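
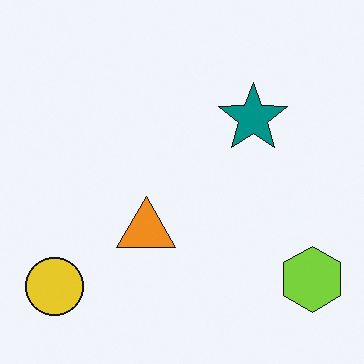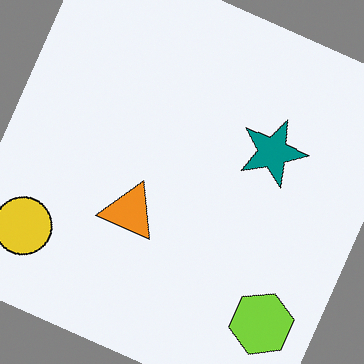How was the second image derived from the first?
This is the original image rotated clockwise by a moderate amount.

Every shape is tilted by the same angle and the image corners show triangular fill wedges — a whole-image rotation by a non-right angle.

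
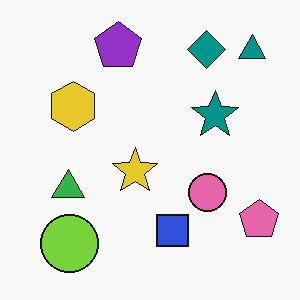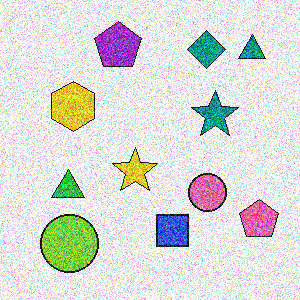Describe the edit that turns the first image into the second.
The second image is the first degraded with a thick layer of grain.

Random speckle covers the whole image, including the flat background.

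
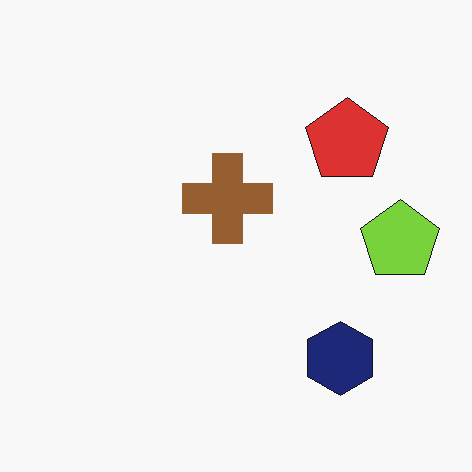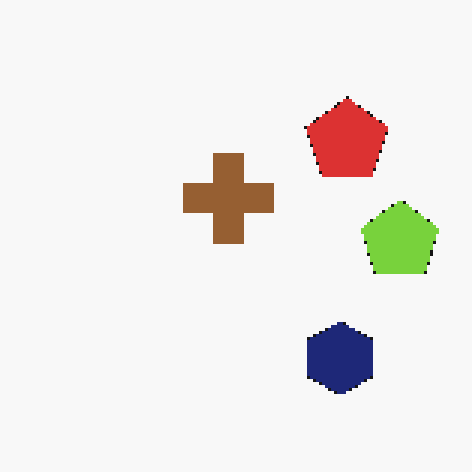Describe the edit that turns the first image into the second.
This is the original image mildly pixelated.

Shapes are reduced to large square blocks; fine edges and outlines are lost — a downscale-then-upscale (mosaic) effect.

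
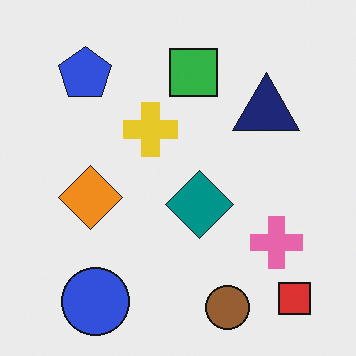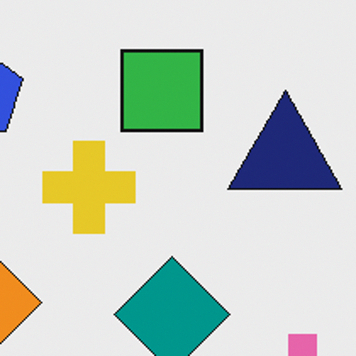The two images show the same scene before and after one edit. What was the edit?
This is the original image cropped tightly and scaled back up.

The visible shapes are larger and the field of view is narrower; shapes near the original edges may be partly or wholly outside the frame — a crop-and-rescale.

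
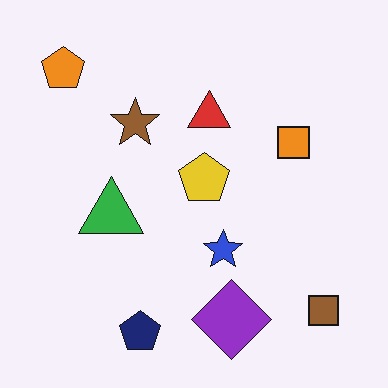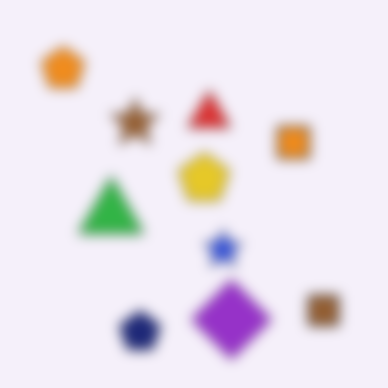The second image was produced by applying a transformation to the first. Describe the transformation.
This is the original image strongly gaussian-blurred.

Shape edges and outlines are uniformly softened across the whole image.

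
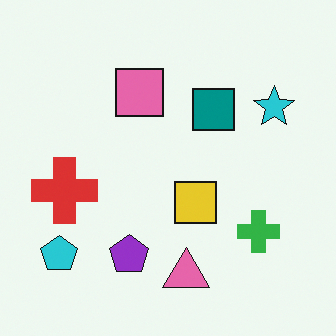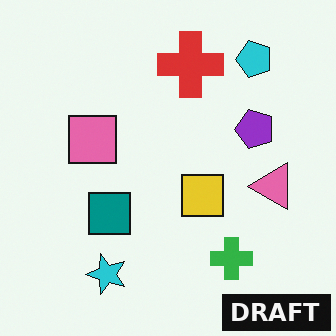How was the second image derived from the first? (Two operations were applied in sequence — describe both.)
This is the original image transposed (reflected across the top-left ↔ bottom-right diagonal), then watermarked with the text "DRAFT" in the lower-right corner.

Shapes have swapped their row and column positions — what was in the top-right is now in the bottom-left — a diagonal reflection. A dark label reading "DRAFT" appears in the lower-right corner.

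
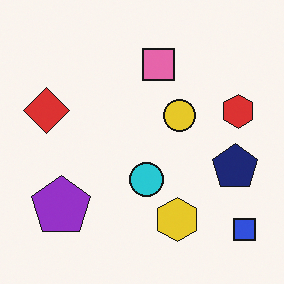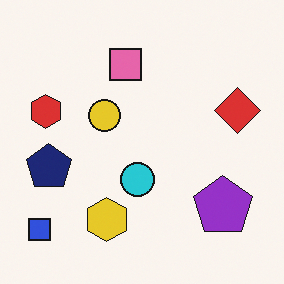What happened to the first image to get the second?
The second image is the first flipped horizontally (left ↔ right).

The blue square is in the bottom-right of the first image and the bottom-left of the second — shapes on opposite sides of the vertical midline have swapped in a mirror flip.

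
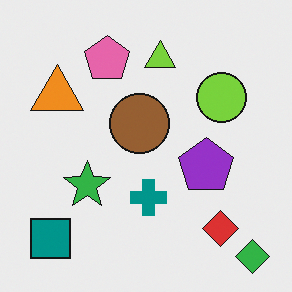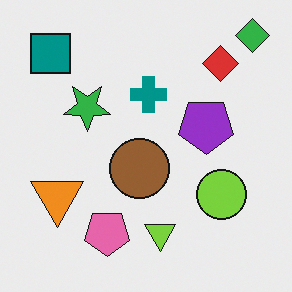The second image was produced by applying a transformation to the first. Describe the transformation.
The second image is the first flipped vertically (top ↔ bottom).

The green diamond is in the bottom-right of the first image and the top-right of the second — shapes on opposite sides of the horizontal midline have swapped in a mirror flip.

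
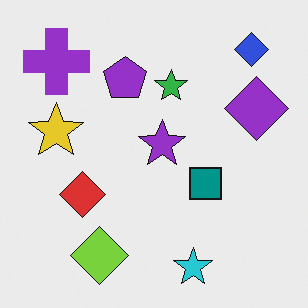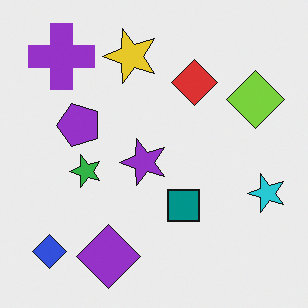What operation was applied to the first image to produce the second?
The second image is the first transposed (reflected across the top-left ↔ bottom-right diagonal).

Shapes have swapped their row and column positions — what was in the top-right is now in the bottom-left — a diagonal reflection.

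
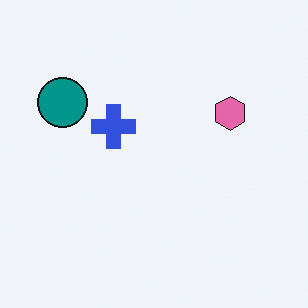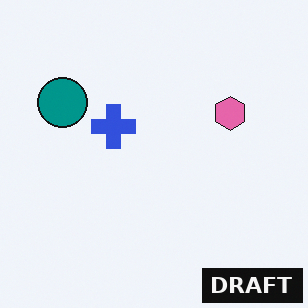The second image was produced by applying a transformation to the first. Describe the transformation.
The second image is the first watermarked with the text "DRAFT" in the lower-right corner.

A dark label reading "DRAFT" appears in the lower-right corner.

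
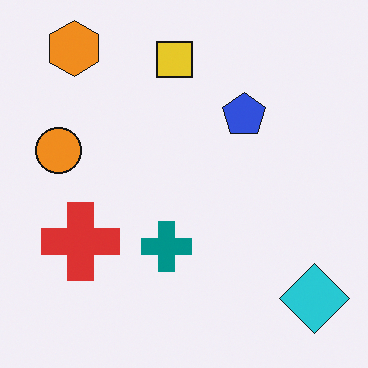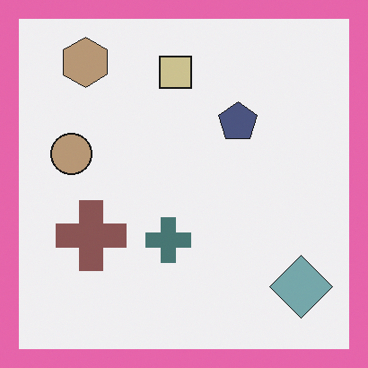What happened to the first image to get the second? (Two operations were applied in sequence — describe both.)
This is the original image heavily desaturated, then framed with a pink border.

All colors are more muted and greyish — a global saturation change. A solid pink frame runs around the edge of the second image, with the content slightly shrunk inside it.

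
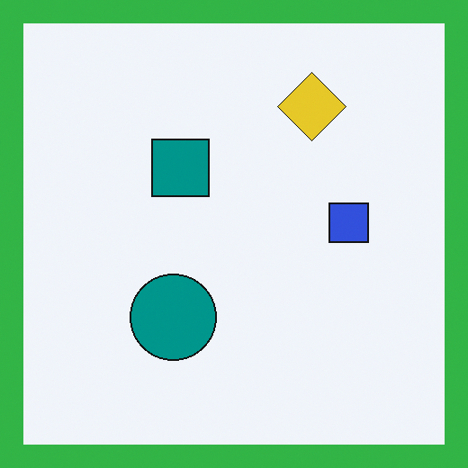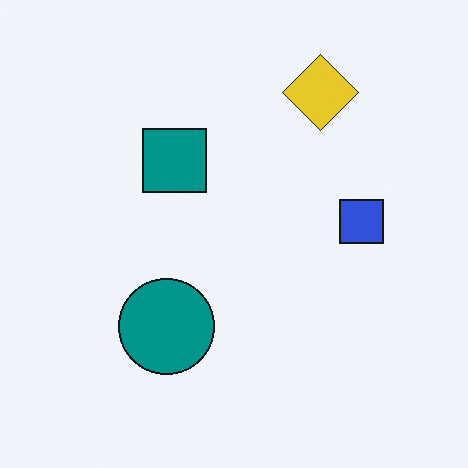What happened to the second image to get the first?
Framed with a green border.

A solid green frame runs around the edge of the first image, with the content slightly shrunk inside it.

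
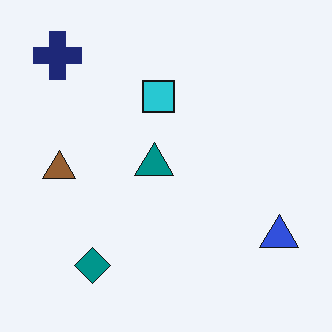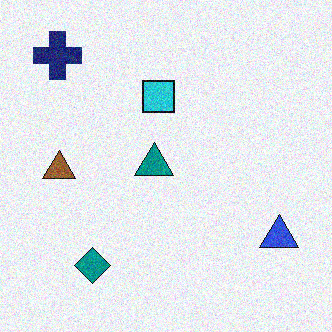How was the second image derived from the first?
The second image is the first degraded with moderate additive noise.

Random speckle covers the whole image, including the flat background.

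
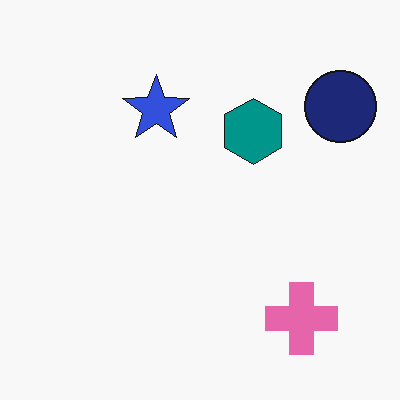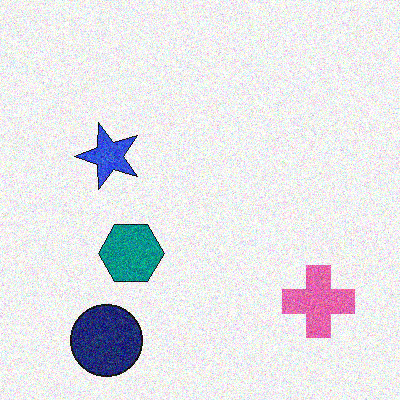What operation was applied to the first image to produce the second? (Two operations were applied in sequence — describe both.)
It was transposed (reflected across the top-left ↔ bottom-right diagonal), then degraded with moderate additive noise.

Shapes have swapped their row and column positions — what was in the top-right is now in the bottom-left — a diagonal reflection. Random speckle covers the whole image, including the flat background.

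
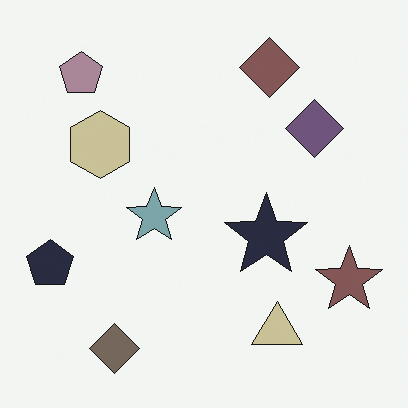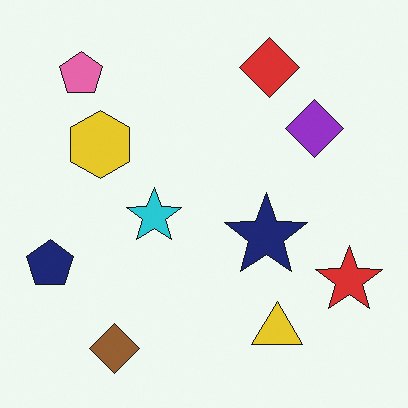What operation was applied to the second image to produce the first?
Heavily desaturated.

All colors are more muted and greyish — a global saturation change.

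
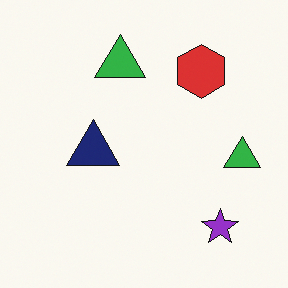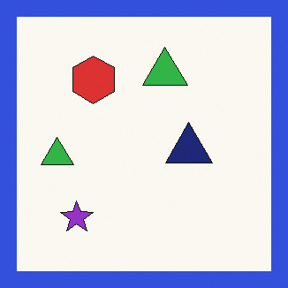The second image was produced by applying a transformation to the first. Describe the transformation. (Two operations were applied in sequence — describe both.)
This is the original image flipped horizontally (left ↔ right), then framed with a blue border.

The purple star is in the bottom-right of the first image and the bottom-left of the second — shapes on opposite sides of the vertical midline have swapped in a mirror flip. A solid blue frame runs around the edge of the second image, with the content slightly shrunk inside it.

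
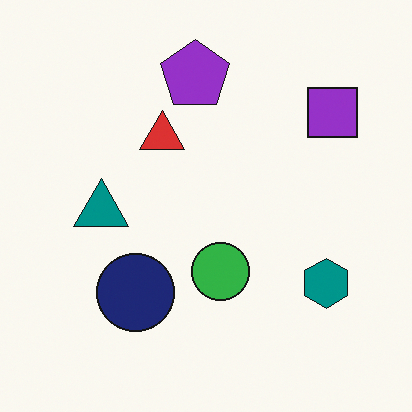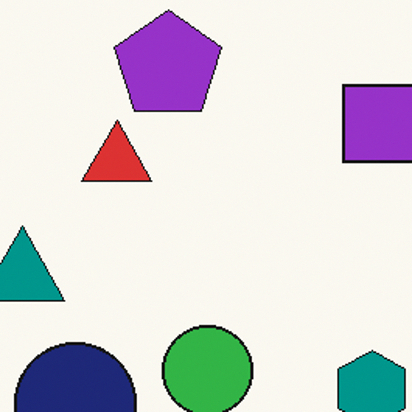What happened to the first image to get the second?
The second image is the first cropped slightly and scaled back up.

The visible shapes are larger and the field of view is narrower; shapes near the original edges may be partly or wholly outside the frame — a crop-and-rescale.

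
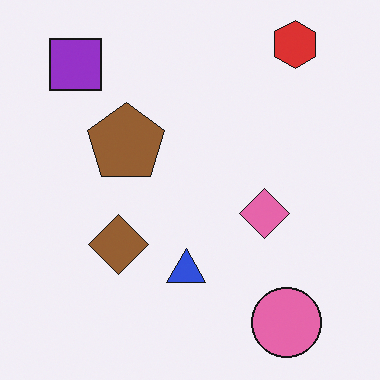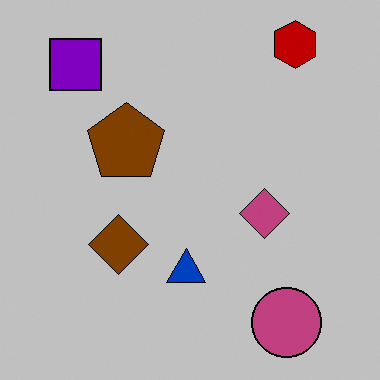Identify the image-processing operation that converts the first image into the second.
The second image is the first aggressively posterized.

Each flat color has snapped to a coarser quantized level — most visibly, the near-white background has dropped to a flat grey.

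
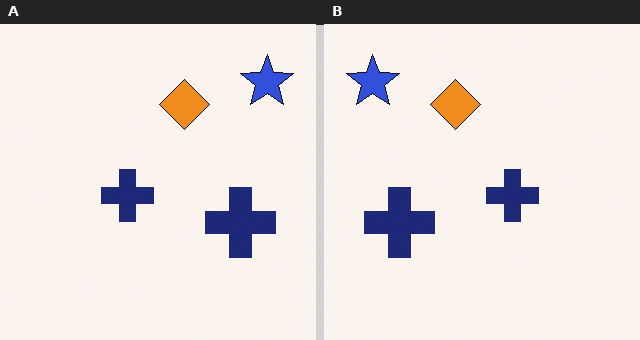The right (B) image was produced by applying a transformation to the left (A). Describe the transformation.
The right (B) image is the left (A) flipped horizontally (left ↔ right).

The blue star is in the top-right of the left (A) image and the top-left of the right (B) — shapes on opposite sides of the vertical midline have swapped in a mirror flip.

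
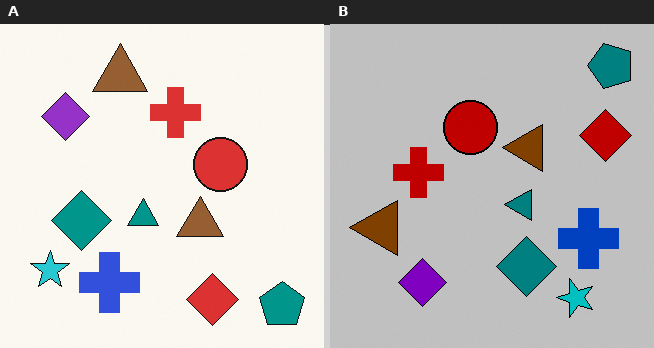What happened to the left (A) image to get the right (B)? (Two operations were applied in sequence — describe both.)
The transformation is: heavily posterized to just a handful of flat colors, then rotated 90° counter-clockwise.

Each flat color has snapped to a coarser quantized level — most visibly, the near-white background has dropped to a flat grey. The teal pentagon sits in the bottom-right of the left (A) image and the top-right of the right (B) — consistent with a whole-image 90° counter-clockwise rotation.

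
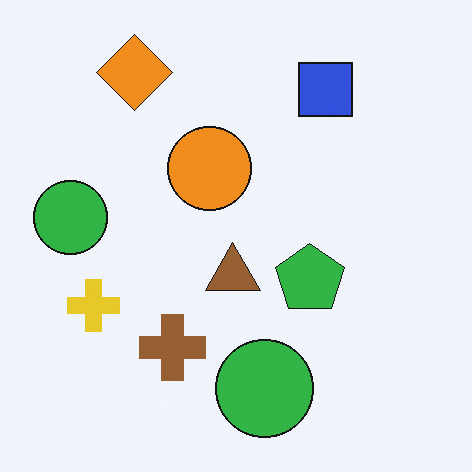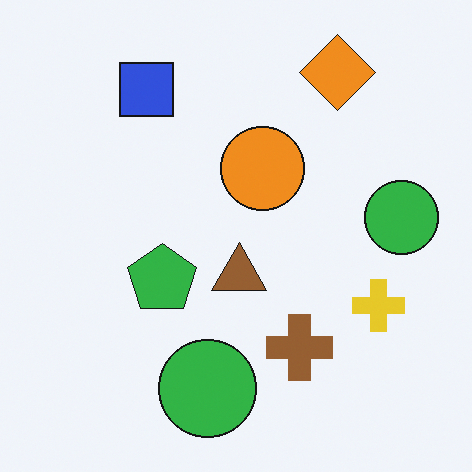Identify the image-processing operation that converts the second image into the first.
The first image is the second flipped horizontally (left ↔ right).

The yellow cross is in the right of the second image and the left of the first — shapes on opposite sides of the vertical midline have swapped in a mirror flip.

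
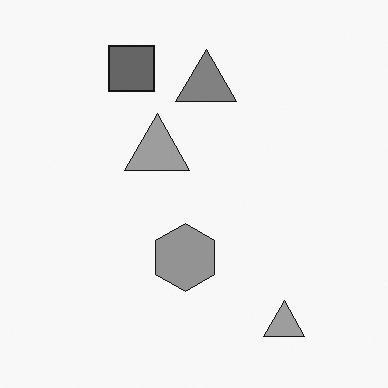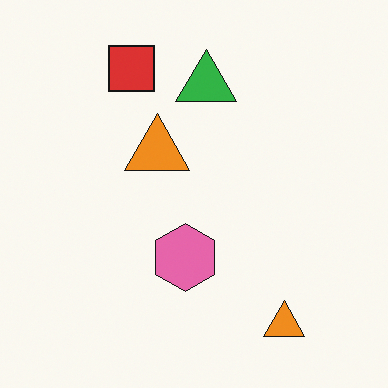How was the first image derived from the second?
This is the original image converted to grayscale.

All color is removed — every shape is now a shade of grey.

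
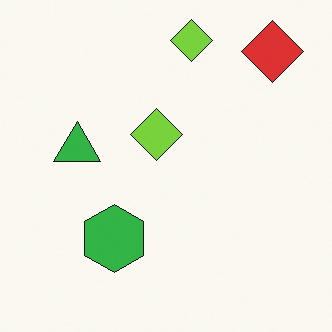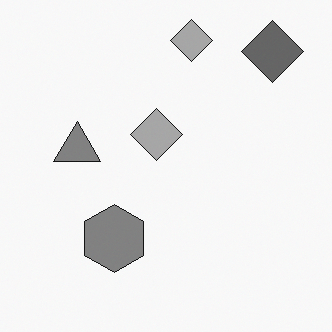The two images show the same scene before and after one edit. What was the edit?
The second image is the first converted to grayscale.

All color is removed — every shape is now a shade of grey.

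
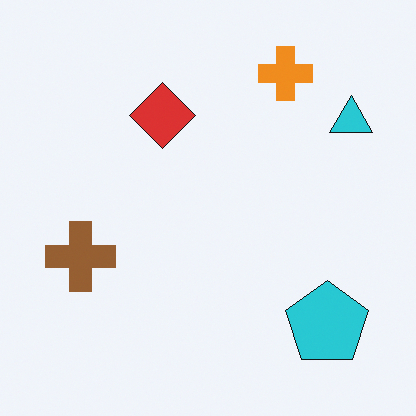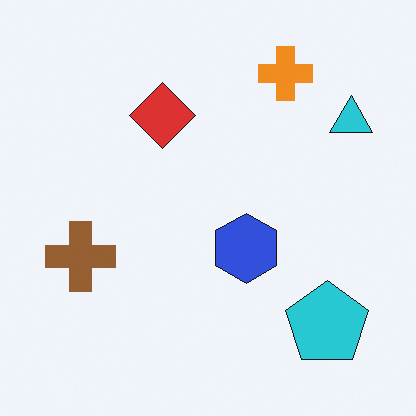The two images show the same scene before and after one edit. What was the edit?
Overlaid with an additional blue hexagon.

A blue hexagon appears in the second image that is absent from the first.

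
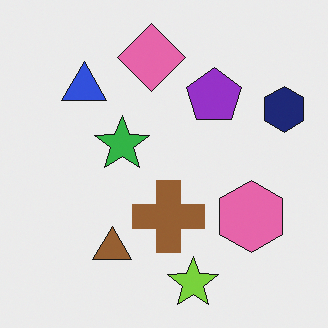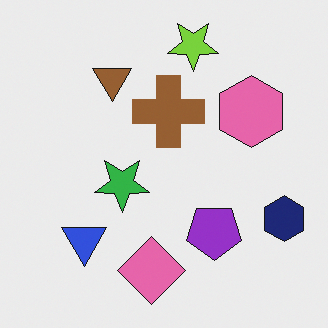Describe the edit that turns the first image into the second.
The image was flipped vertically (top ↔ bottom).

The lime star is in the bottom of the first image and the top of the second — shapes on opposite sides of the horizontal midline have swapped in a mirror flip.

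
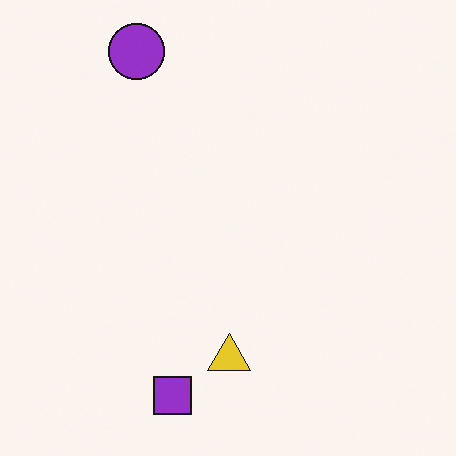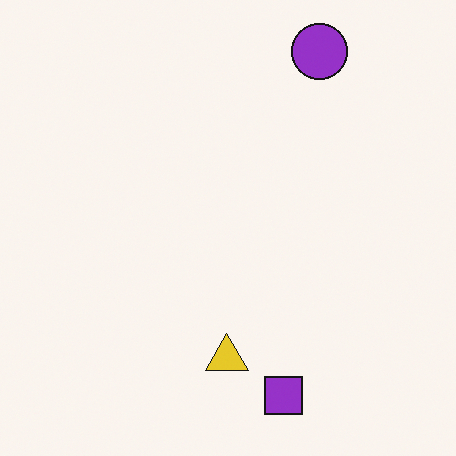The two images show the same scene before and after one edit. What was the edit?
Flipped horizontally (left ↔ right).

The purple circle is in the top-left of the first image and the top-right of the second — shapes on opposite sides of the vertical midline have swapped in a mirror flip.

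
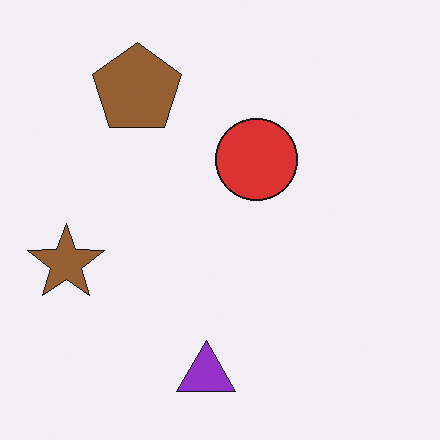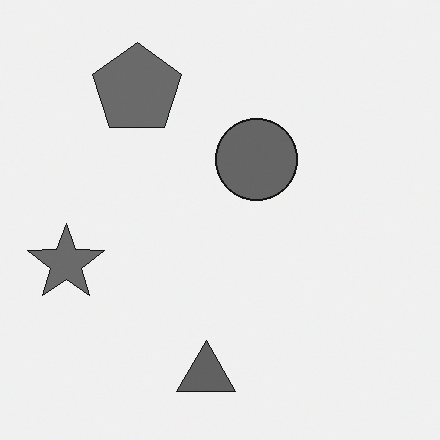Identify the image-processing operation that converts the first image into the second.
The transformation is: converted to grayscale.

All color is removed — every shape is now a shade of grey.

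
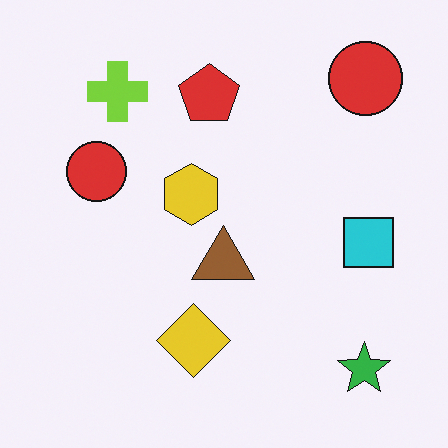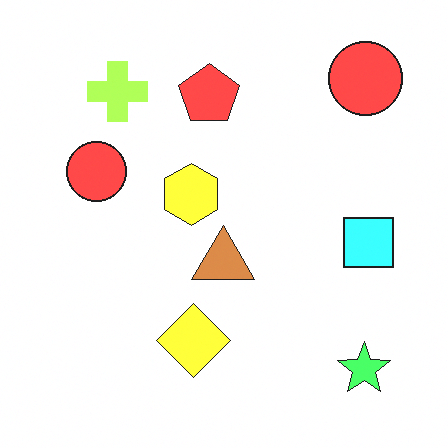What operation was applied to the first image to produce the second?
Substantially brightened.

Every pixel — background and shapes alike — is uniformly brightened.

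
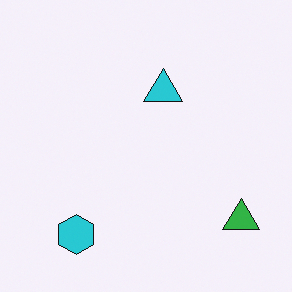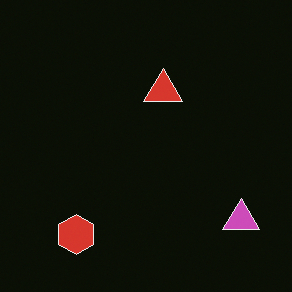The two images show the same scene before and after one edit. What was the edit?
This is the original image color-inverted (negative).

The light background has become dark and every shape's color is its complement — a photographic negative.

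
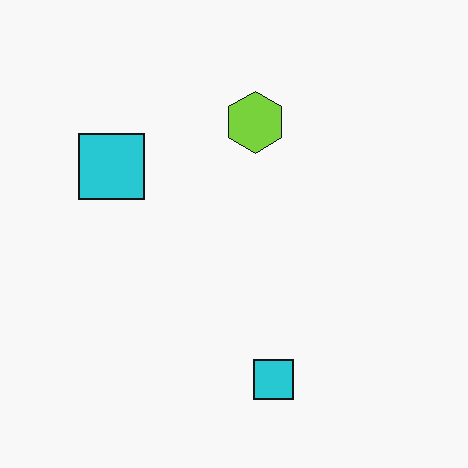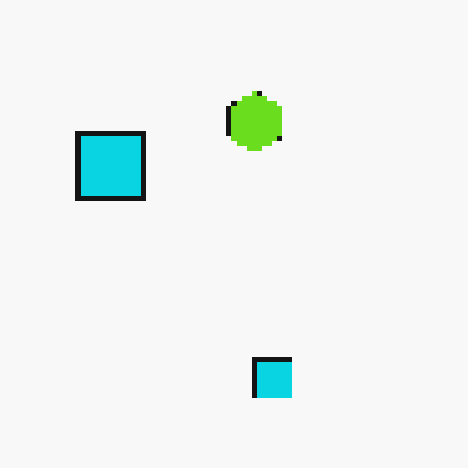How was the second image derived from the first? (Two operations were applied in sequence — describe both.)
This is the original image slightly oversaturated, then lightly pixelated (a mild mosaic effect).

All colors are more vivid — a global saturation change. Shapes are reduced to large square blocks; fine edges and outlines are lost — a downscale-then-upscale (mosaic) effect.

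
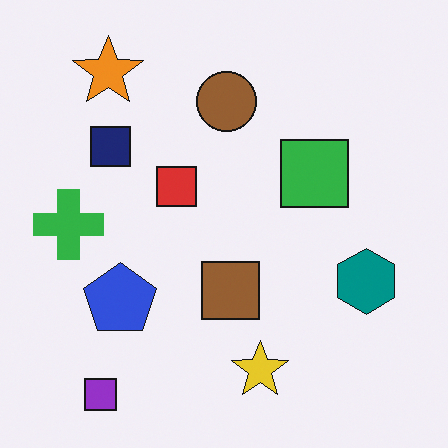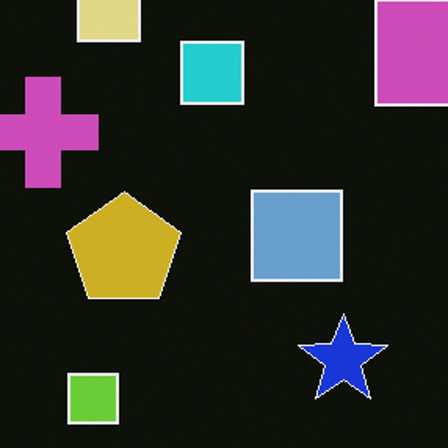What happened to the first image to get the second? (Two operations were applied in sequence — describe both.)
This is the original image color-inverted (negative), then cropped to a modestly smaller region and rescaled.

The light background has become dark and every shape's color is its complement — a photographic negative. The visible shapes are larger and the field of view is narrower; shapes near the original edges may be partly or wholly outside the frame — a crop-and-rescale.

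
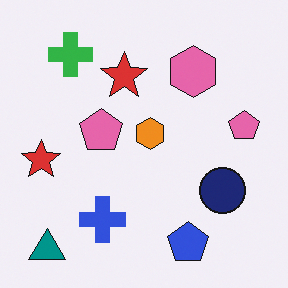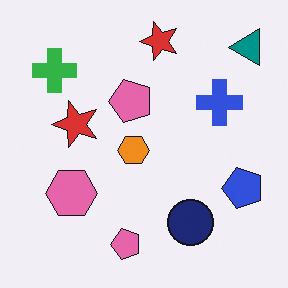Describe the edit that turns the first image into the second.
The transformation is: transposed (reflected across the top-left ↔ bottom-right diagonal).

Shapes have swapped their row and column positions — what was in the top-right is now in the bottom-left — a diagonal reflection.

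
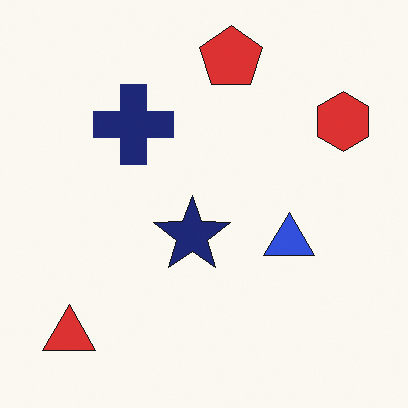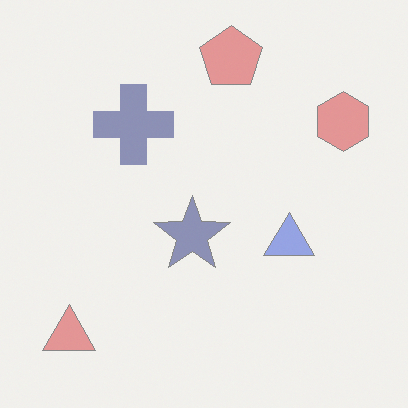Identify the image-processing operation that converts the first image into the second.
This is the original image washed out (contrast reduced).

Tones are pushed toward mid-grey across the whole image — a global contrast change.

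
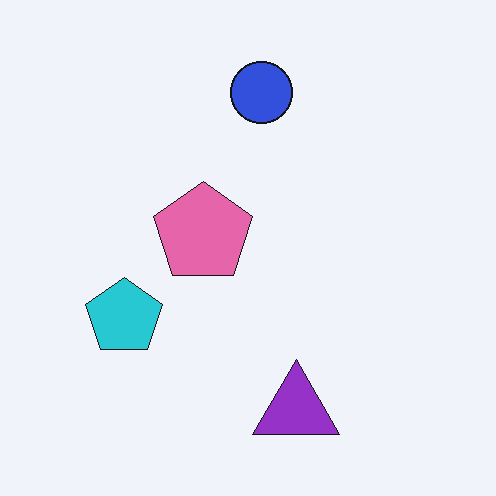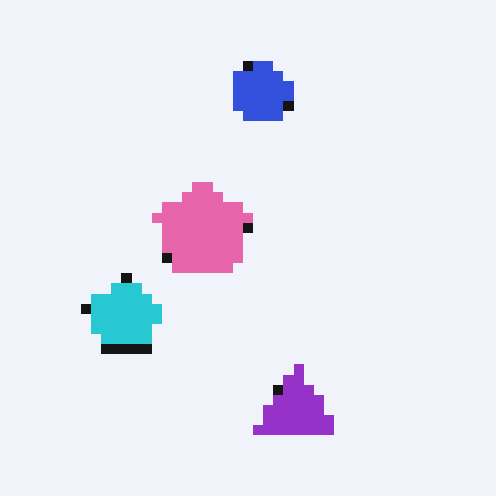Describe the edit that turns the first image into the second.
The image was coarsely pixelated.

Shapes are reduced to large square blocks; fine edges and outlines are lost — a downscale-then-upscale (mosaic) effect.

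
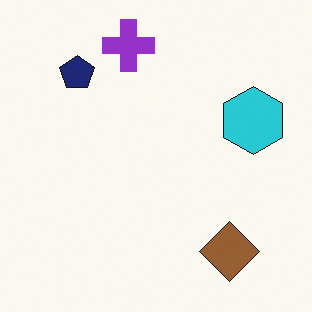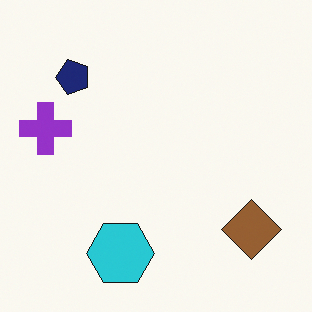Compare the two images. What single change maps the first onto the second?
Transposed (reflected across the top-left ↔ bottom-right diagonal).

Shapes have swapped their row and column positions — what was in the top-right is now in the bottom-left — a diagonal reflection.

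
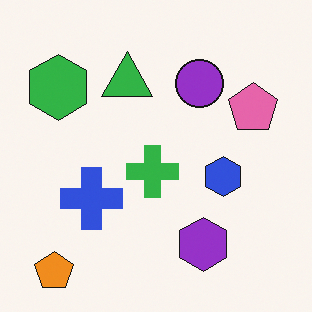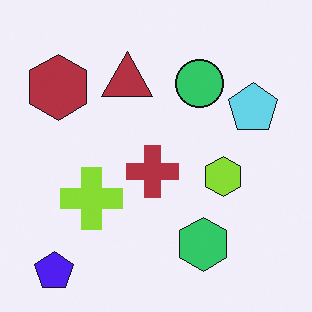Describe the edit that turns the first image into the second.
This is the original image hue-shifted through roughly half the color wheel.

Every shape's color has rotated by the same amount around the hue wheel — a uniform hue shift.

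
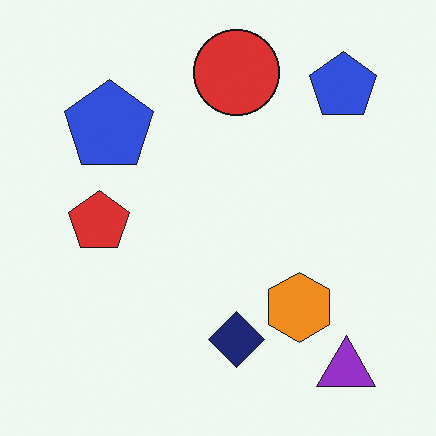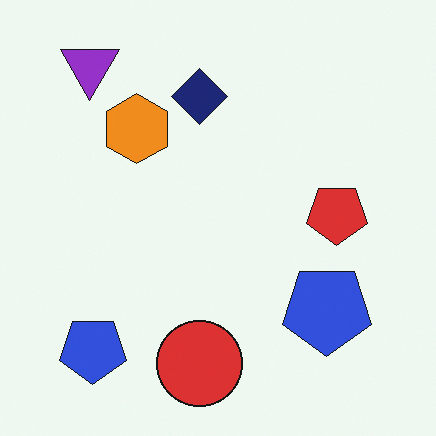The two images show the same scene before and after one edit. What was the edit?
The image was rotated 180°.

The purple triangle sits in the bottom-right of the first image and the top-left of the second — consistent with a whole-image 180° rotation.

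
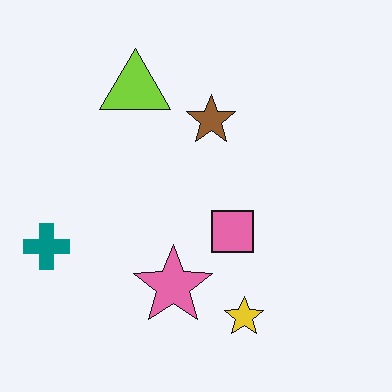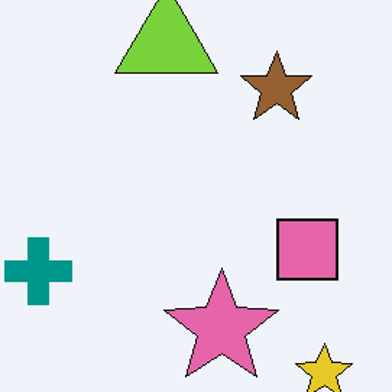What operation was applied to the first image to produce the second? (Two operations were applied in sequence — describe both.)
The second image is the first cropped slightly and scaled back up, then JPEG-compressed with visible artifacts.

The visible shapes are larger and the field of view is narrower; shapes near the original edges may be partly or wholly outside the frame — a crop-and-rescale. Blocky 8×8 compression artifacts appear around shape edges and the flat background shows ringing — characteristic JPEG degradation.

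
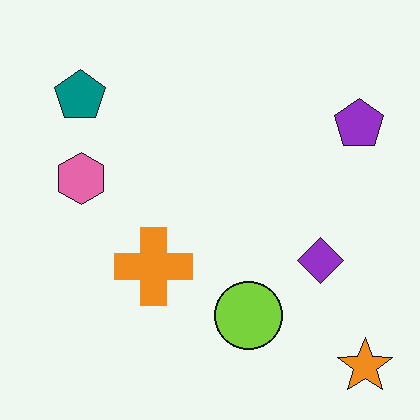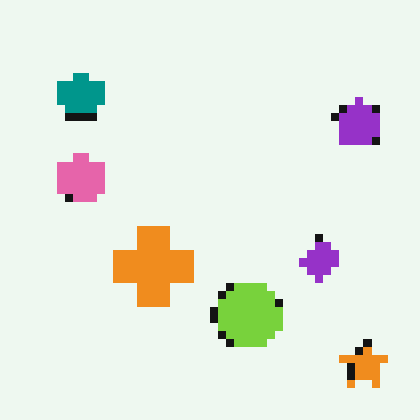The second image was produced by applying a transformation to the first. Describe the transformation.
The transformation is: moderately pixelated.

Shapes are reduced to large square blocks; fine edges and outlines are lost — a downscale-then-upscale (mosaic) effect.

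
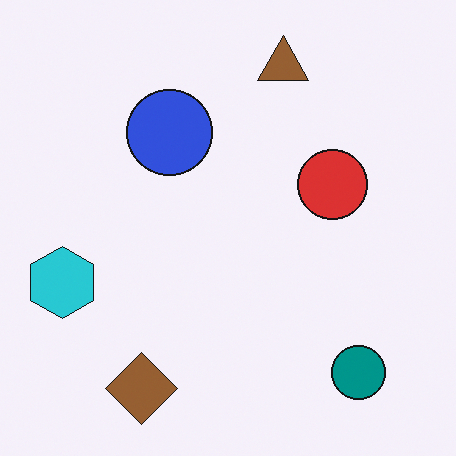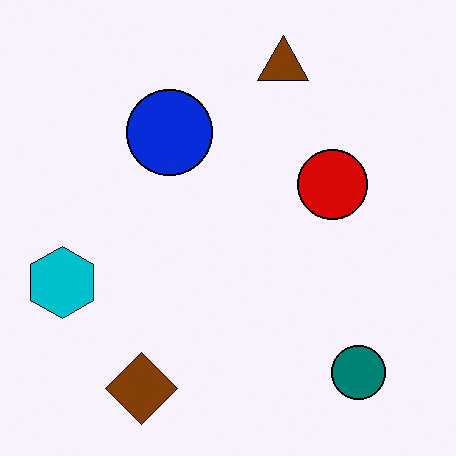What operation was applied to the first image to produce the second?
The second image is the first given slightly increased contrast.

Tones are pushed away from mid-grey across the whole image — a global contrast change.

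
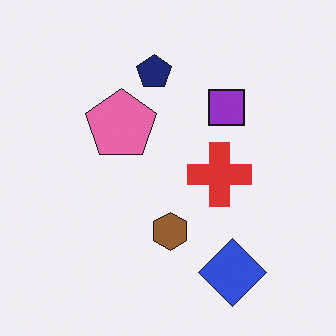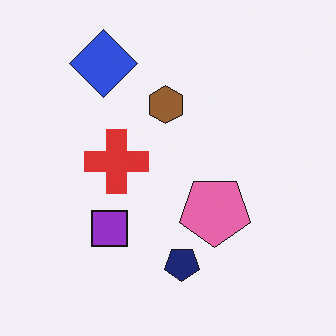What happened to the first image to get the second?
The transformation is: rotated 180°.

The blue diamond sits in the bottom-right of the first image and the top-left of the second — consistent with a whole-image 180° rotation.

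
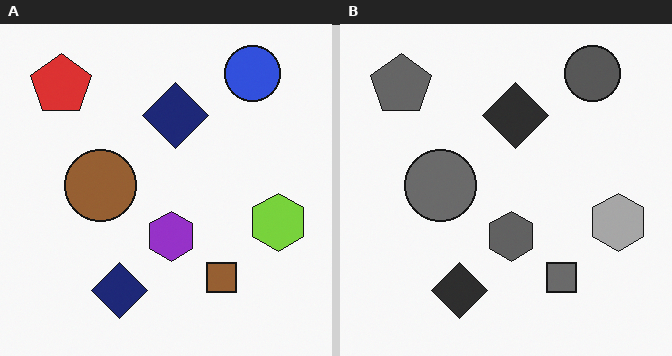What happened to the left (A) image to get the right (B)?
The transformation is: converted to grayscale.

All color is removed — every shape is now a shade of grey.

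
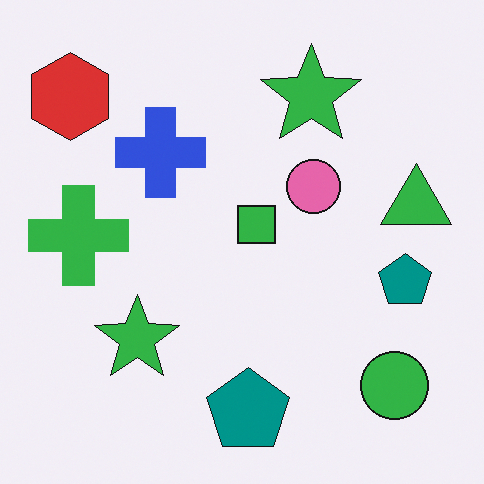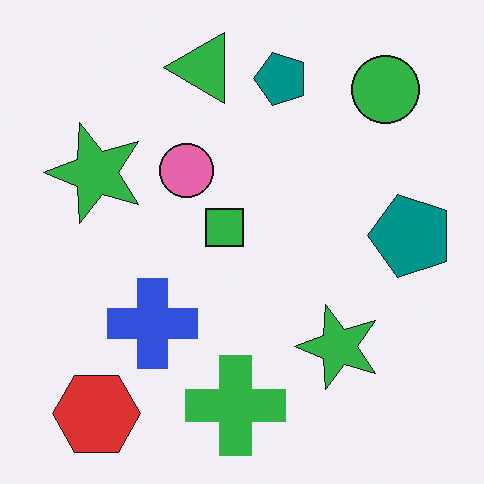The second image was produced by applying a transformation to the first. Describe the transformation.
The image was rotated 90° counter-clockwise.

The red hexagon sits in the top-left of the first image and the bottom-left of the second — consistent with a whole-image 90° counter-clockwise rotation.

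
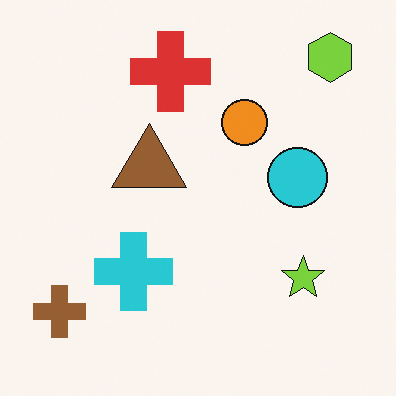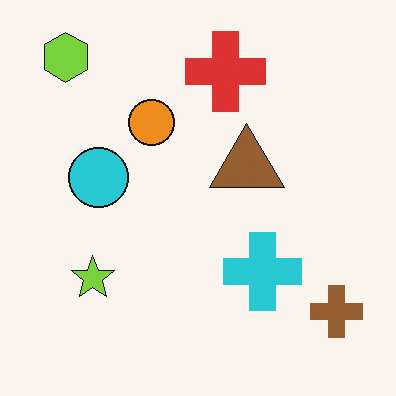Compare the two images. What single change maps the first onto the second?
The second image is the first flipped horizontally (left ↔ right).

The brown cross is in the bottom-left of the first image and the bottom-right of the second — shapes on opposite sides of the vertical midline have swapped in a mirror flip.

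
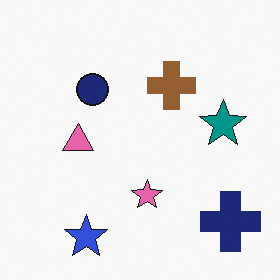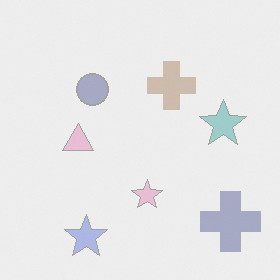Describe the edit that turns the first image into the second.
Washed out (contrast reduced).

Tones are pushed toward mid-grey across the whole image — a global contrast change.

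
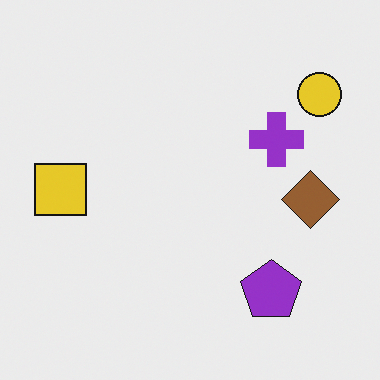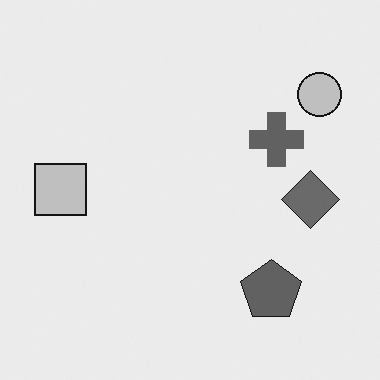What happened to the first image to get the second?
The second image is the first converted to grayscale.

All color is removed — every shape is now a shade of grey.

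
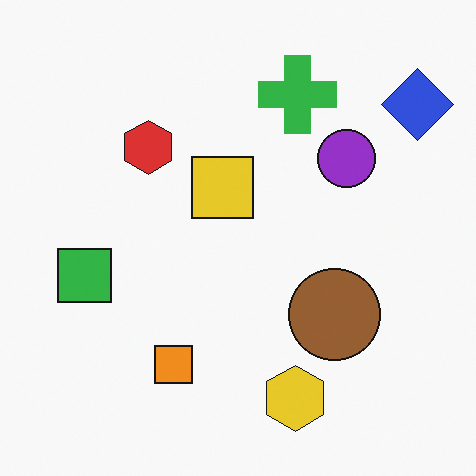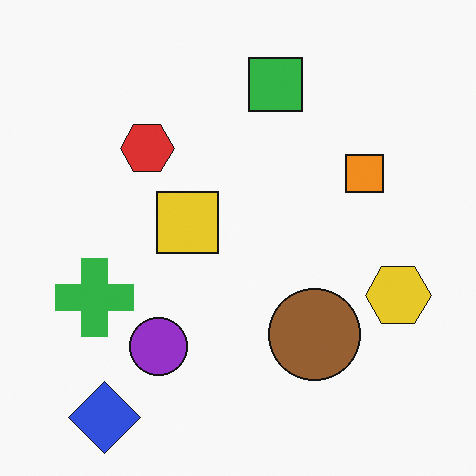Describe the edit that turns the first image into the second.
The image was transposed (reflected across the top-left ↔ bottom-right diagonal).

Shapes have swapped their row and column positions — what was in the top-right is now in the bottom-left — a diagonal reflection.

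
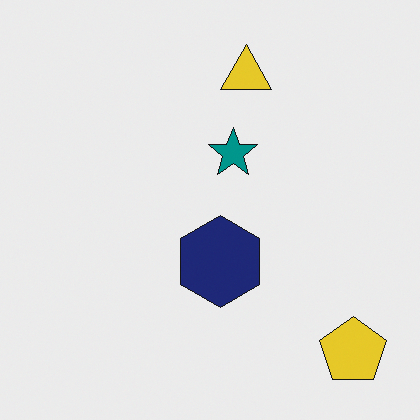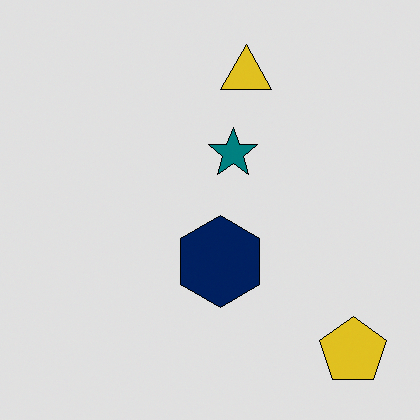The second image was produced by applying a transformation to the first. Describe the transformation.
The transformation is: moderately posterized.

Each flat color has snapped to a coarser quantized level — most visibly, the near-white background has dropped to a flat grey.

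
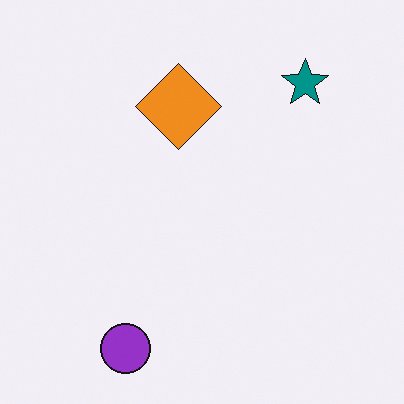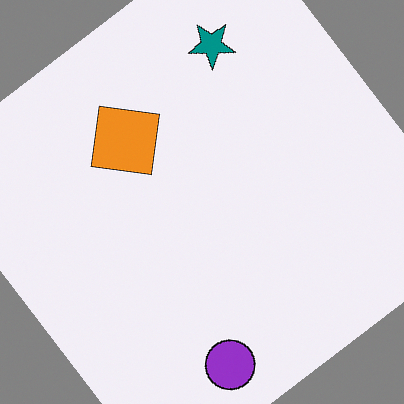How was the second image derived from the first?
It was rotated counter-clockwise by a large amount — several tens of degrees.

Every shape is tilted by the same angle and the image corners show triangular fill wedges — a whole-image rotation by a non-right angle.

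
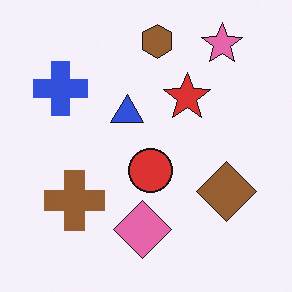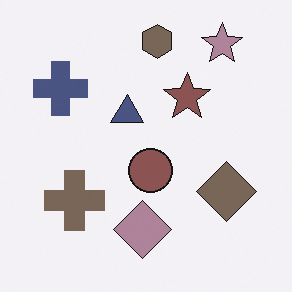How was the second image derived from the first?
The image was made much more muted (saturation change).

All colors are more muted and greyish — a global saturation change.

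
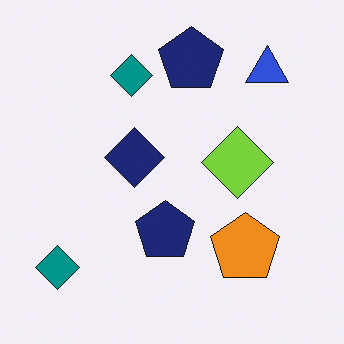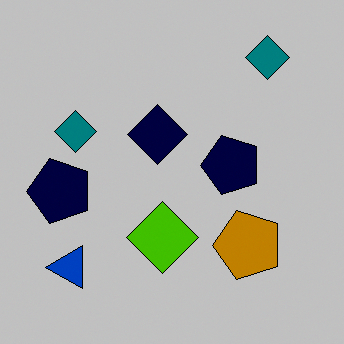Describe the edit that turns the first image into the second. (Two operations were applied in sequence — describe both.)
The second image is the first transposed (reflected across the top-left ↔ bottom-right diagonal), then heavily posterized to just a handful of flat colors.

Shapes have swapped their row and column positions — what was in the top-right is now in the bottom-left — a diagonal reflection. Each flat color has snapped to a coarser quantized level — most visibly, the near-white background has dropped to a flat grey.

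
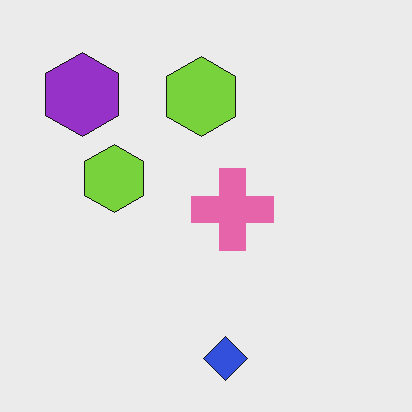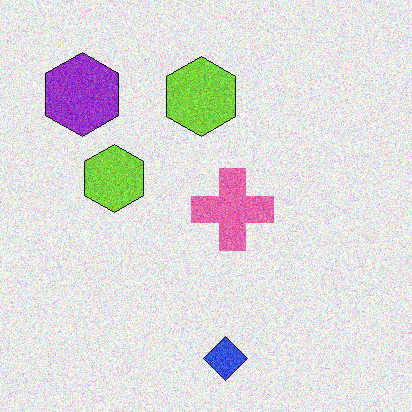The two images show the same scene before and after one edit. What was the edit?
Degraded with moderate additive noise.

Random speckle covers the whole image, including the flat background.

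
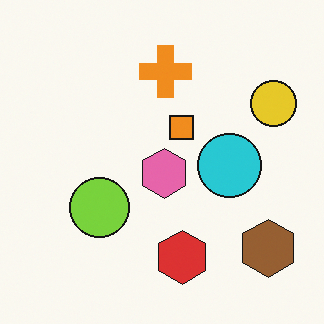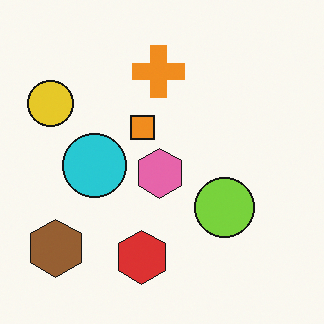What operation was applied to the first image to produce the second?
The image was flipped horizontally (left ↔ right).

The yellow circle is in the top-right of the first image and the top-left of the second — shapes on opposite sides of the vertical midline have swapped in a mirror flip.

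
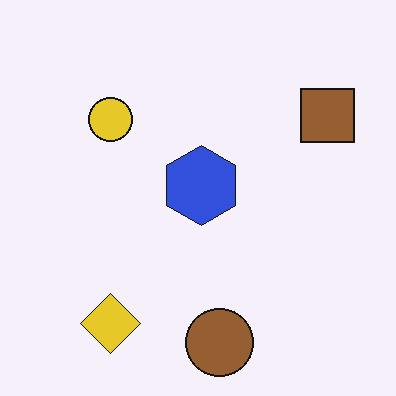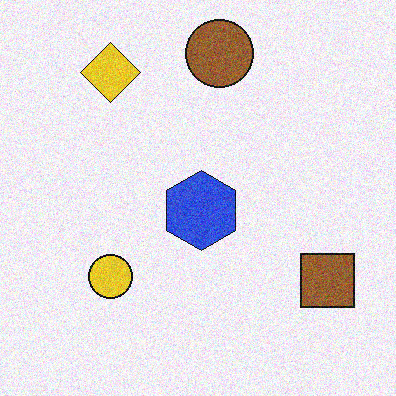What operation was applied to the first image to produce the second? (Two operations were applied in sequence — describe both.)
This is the original image degraded with visible gaussian noise, then flipped vertically (top ↔ bottom).

Random speckle covers the whole image, including the flat background. The brown circle is in the bottom of the first image and the top of the second — shapes on opposite sides of the horizontal midline have swapped in a mirror flip.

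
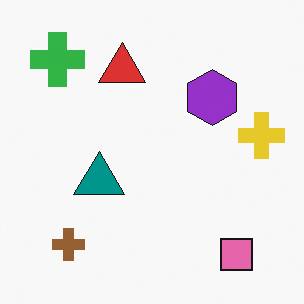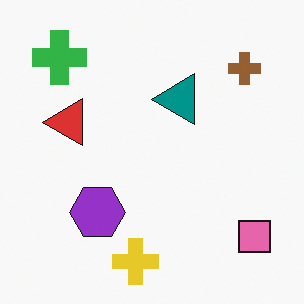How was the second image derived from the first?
The transformation is: transposed (reflected across the top-left ↔ bottom-right diagonal).

Shapes have swapped their row and column positions — what was in the top-right is now in the bottom-left — a diagonal reflection.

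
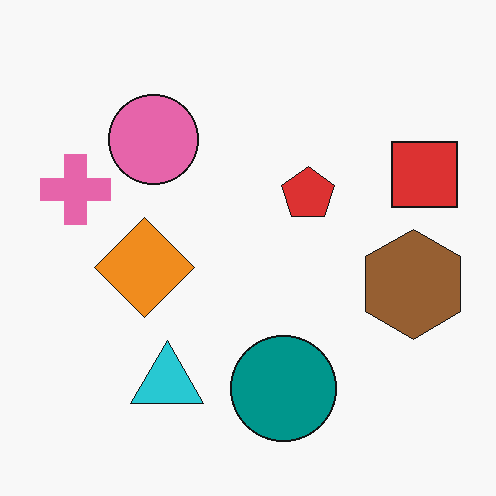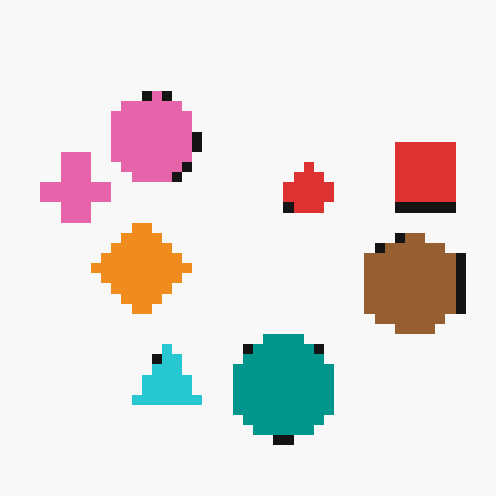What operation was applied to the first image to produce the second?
This is the original image coarsely pixelated.

Shapes are reduced to large square blocks; fine edges and outlines are lost — a downscale-then-upscale (mosaic) effect.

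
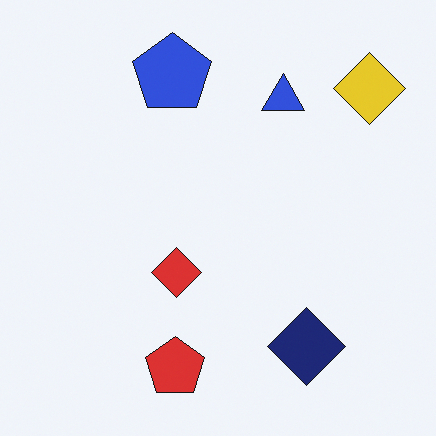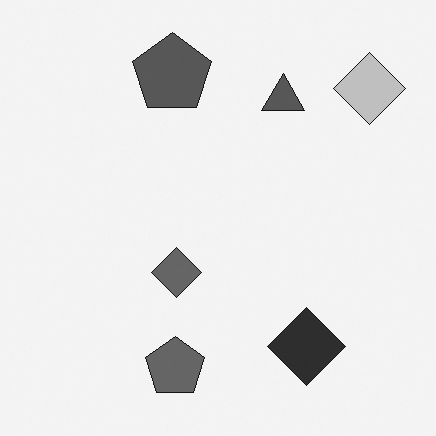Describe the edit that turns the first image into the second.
Converted to grayscale.

All color is removed — every shape is now a shade of grey.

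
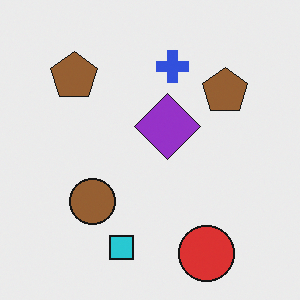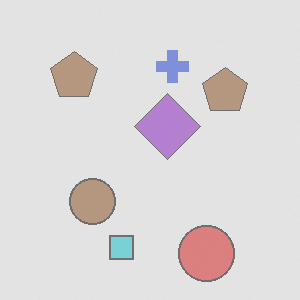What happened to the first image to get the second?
The second image is the first given much lower contrast.

Tones are pushed toward mid-grey across the whole image — a global contrast change.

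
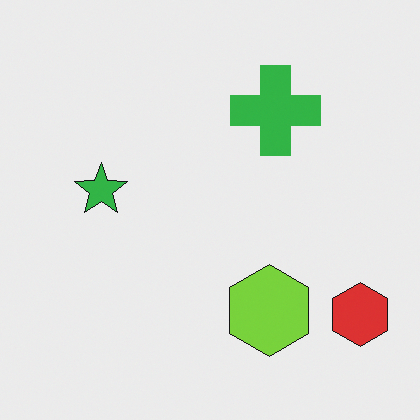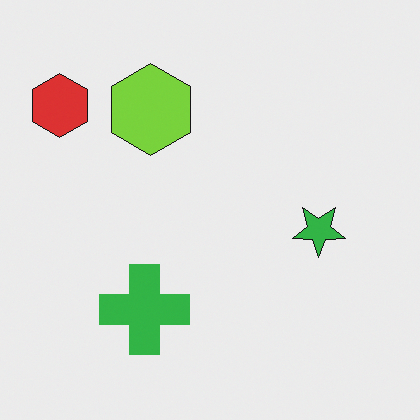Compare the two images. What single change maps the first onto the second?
It was rotated 180°.

The red hexagon sits in the bottom-right of the first image and the top-left of the second — consistent with a whole-image 180° rotation.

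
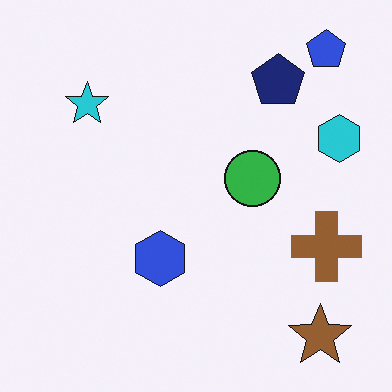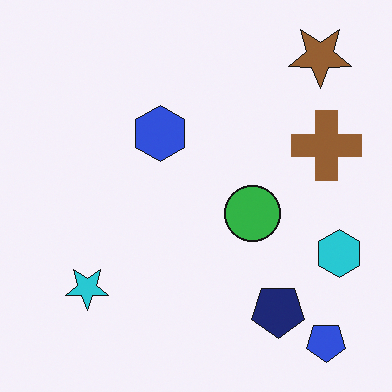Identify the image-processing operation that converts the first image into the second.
This is the original image flipped vertically (top ↔ bottom).

The blue pentagon is in the top-right of the first image and the bottom-right of the second — shapes on opposite sides of the horizontal midline have swapped in a mirror flip.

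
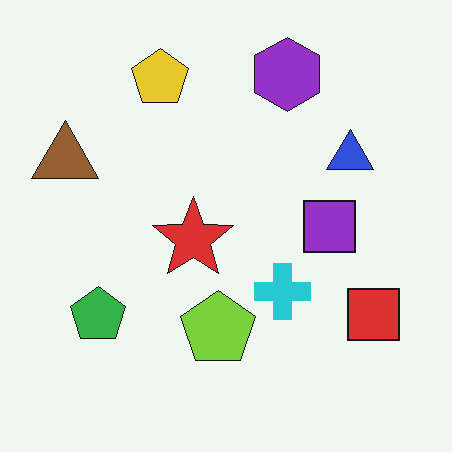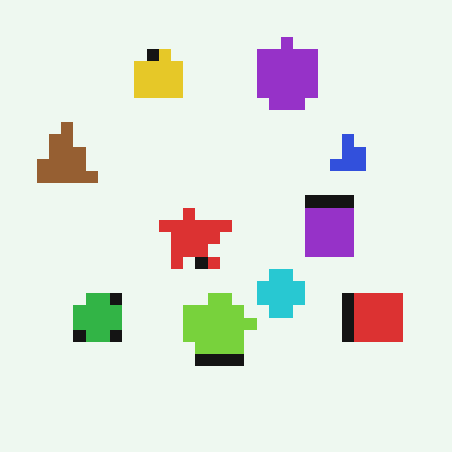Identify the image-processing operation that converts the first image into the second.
Coarsely pixelated.

Shapes are reduced to large square blocks; fine edges and outlines are lost — a downscale-then-upscale (mosaic) effect.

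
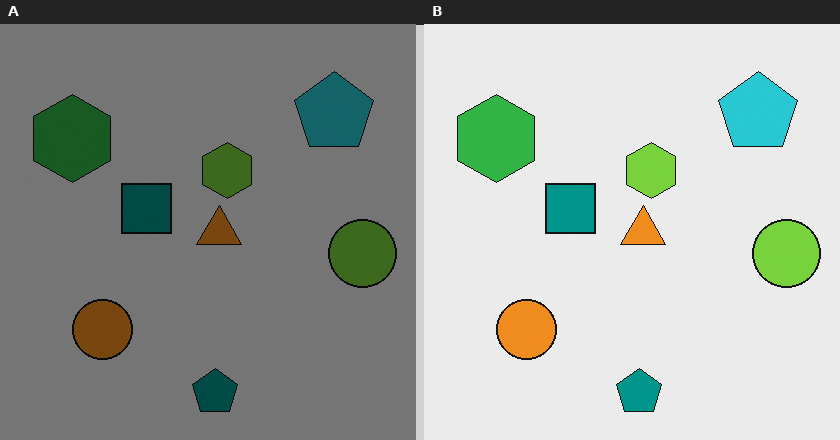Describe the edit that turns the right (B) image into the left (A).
The left (A) image is the right (B) substantially darkened.

Every pixel — background and shapes alike — is uniformly darkened.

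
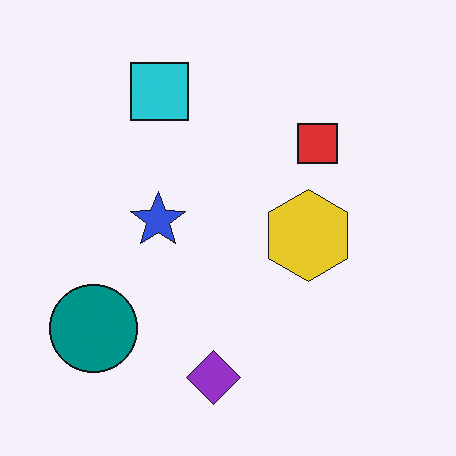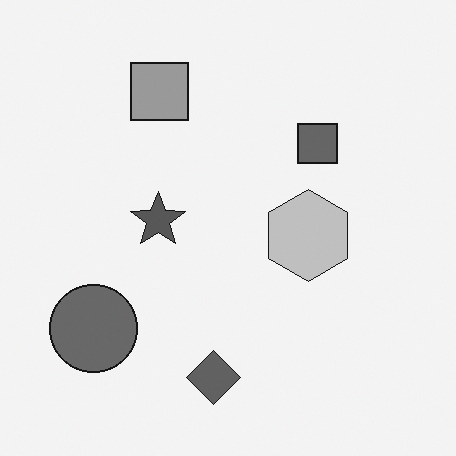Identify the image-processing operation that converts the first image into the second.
It was converted to grayscale.

All color is removed — every shape is now a shade of grey.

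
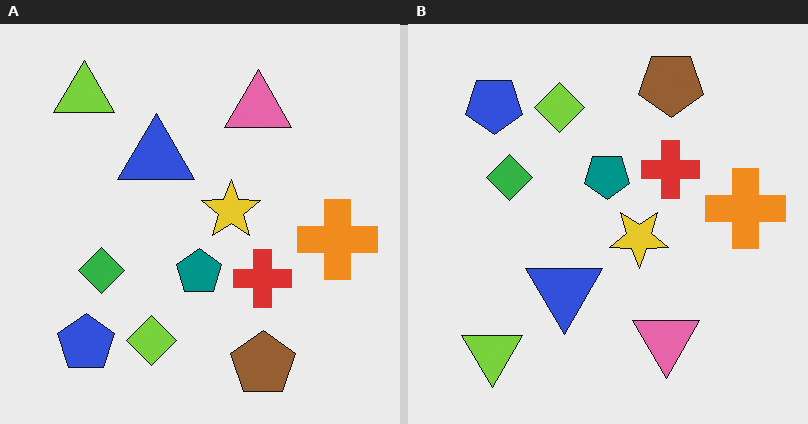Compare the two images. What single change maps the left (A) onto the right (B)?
Flipped vertically (top ↔ bottom).

The brown pentagon is in the bottom of the left (A) image and the top of the right (B) — shapes on opposite sides of the horizontal midline have swapped in a mirror flip.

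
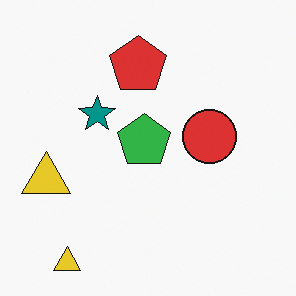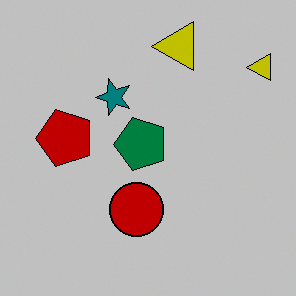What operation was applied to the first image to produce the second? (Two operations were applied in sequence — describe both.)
This is the original image transposed (reflected across the top-left ↔ bottom-right diagonal), then aggressively posterized.

Shapes have swapped their row and column positions — what was in the top-right is now in the bottom-left — a diagonal reflection. Each flat color has snapped to a coarser quantized level — most visibly, the near-white background has dropped to a flat grey.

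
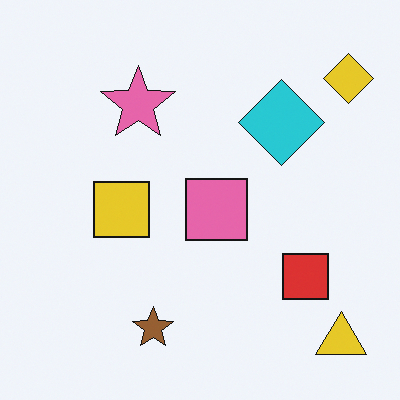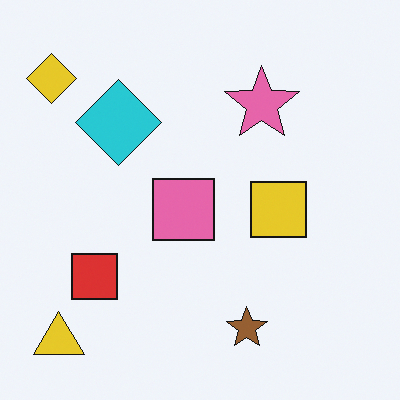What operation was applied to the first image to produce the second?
The image was flipped horizontally (left ↔ right).

The yellow diamond is in the top-right of the first image and the top-left of the second — shapes on opposite sides of the vertical midline have swapped in a mirror flip.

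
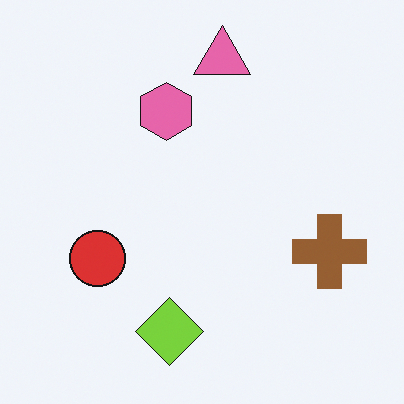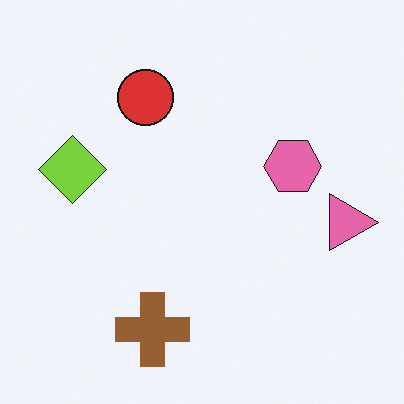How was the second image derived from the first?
This is the original image rotated 90° clockwise.

The pink triangle sits in the top of the first image and the right of the second — consistent with a whole-image 90° clockwise rotation.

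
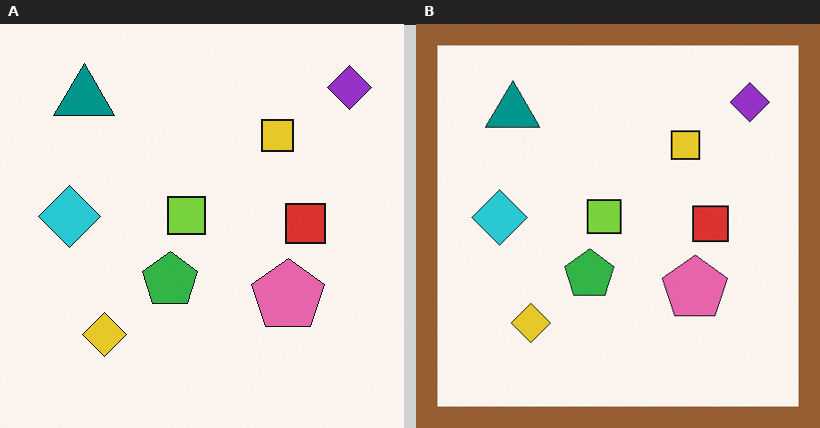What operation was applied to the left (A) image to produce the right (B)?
This is the original image framed with a brown border.

A solid brown frame runs around the edge of the right (B) image, with the content slightly shrunk inside it.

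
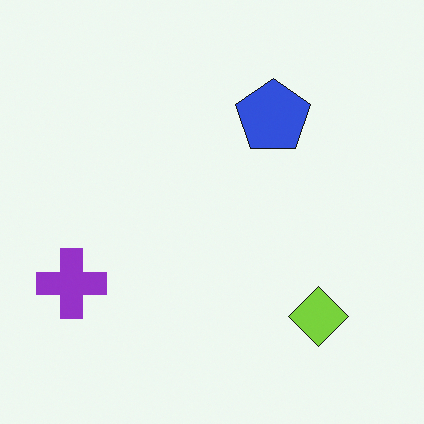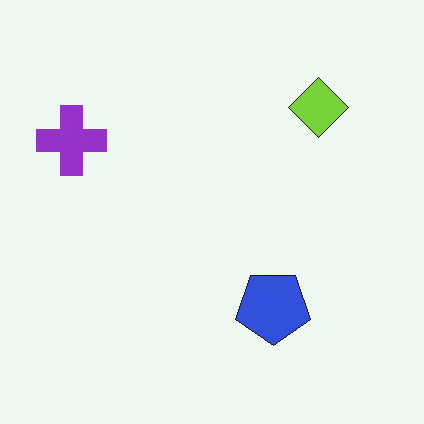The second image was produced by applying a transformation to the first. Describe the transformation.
The image was flipped vertically (top ↔ bottom).

The lime diamond is in the bottom-right of the first image and the top-right of the second — shapes on opposite sides of the horizontal midline have swapped in a mirror flip.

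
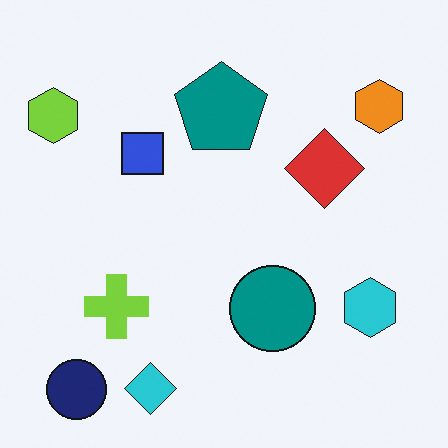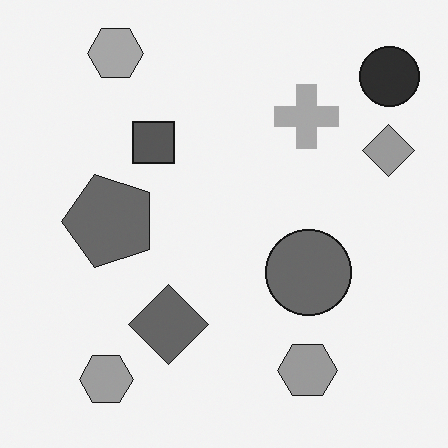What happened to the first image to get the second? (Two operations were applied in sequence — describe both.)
The image was transposed (reflected across the top-left ↔ bottom-right diagonal), then converted to grayscale.

Shapes have swapped their row and column positions — what was in the top-right is now in the bottom-left — a diagonal reflection. All color is removed — every shape is now a shade of grey.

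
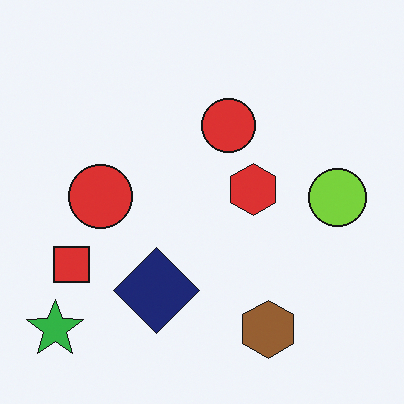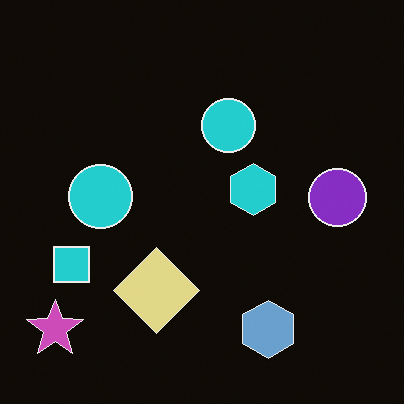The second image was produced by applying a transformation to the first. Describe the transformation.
Color-inverted (negative).

The light background has become dark and every shape's color is its complement — a photographic negative.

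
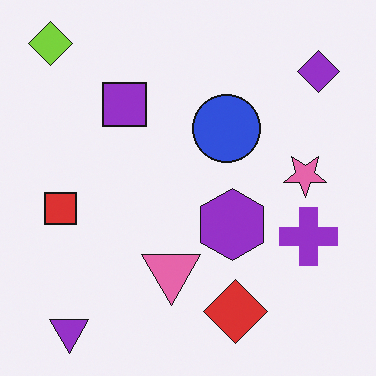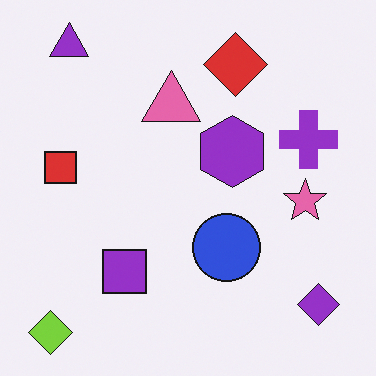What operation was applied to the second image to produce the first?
This is the original image flipped vertically (top ↔ bottom).

The lime diamond is in the bottom-left of the second image and the top-left of the first — shapes on opposite sides of the horizontal midline have swapped in a mirror flip.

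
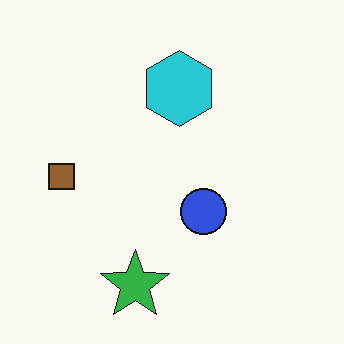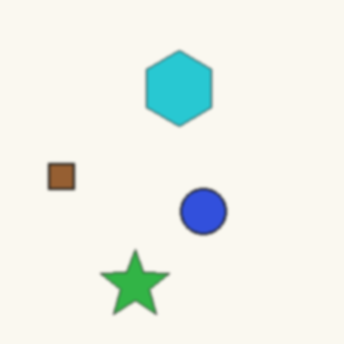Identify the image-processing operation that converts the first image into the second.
This is the original image given a subtle gaussian blur.

Shape edges and outlines are uniformly softened across the whole image.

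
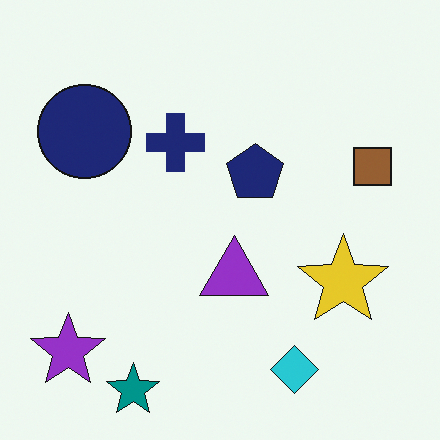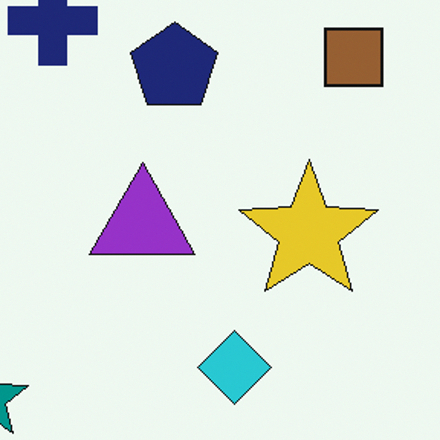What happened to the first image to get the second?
The transformation is: cropped slightly and scaled back up.

The visible shapes are larger and the field of view is narrower; shapes near the original edges may be partly or wholly outside the frame — a crop-and-rescale.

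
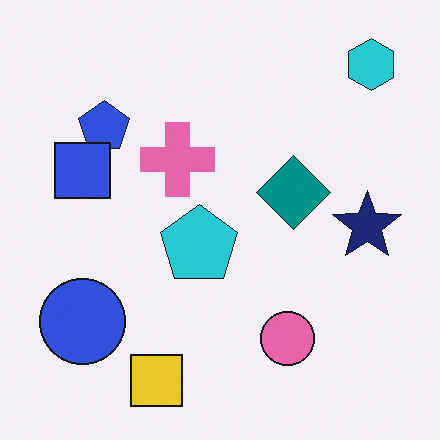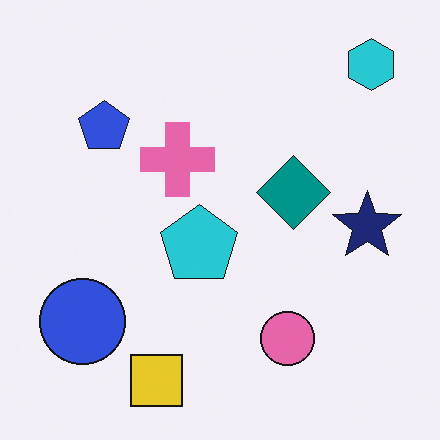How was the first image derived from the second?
The transformation is: overlaid with an additional blue square.

A blue square appears in the first image that is absent from the second.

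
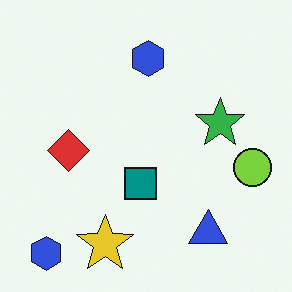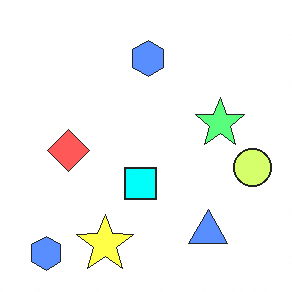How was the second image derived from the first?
The image was substantially brightened.

Every pixel — background and shapes alike — is uniformly brightened.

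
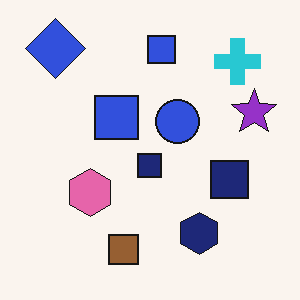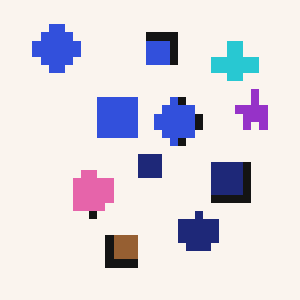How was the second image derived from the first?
Moderately pixelated.

Shapes are reduced to large square blocks; fine edges and outlines are lost — a downscale-then-upscale (mosaic) effect.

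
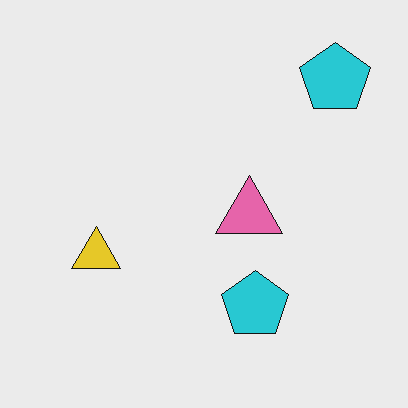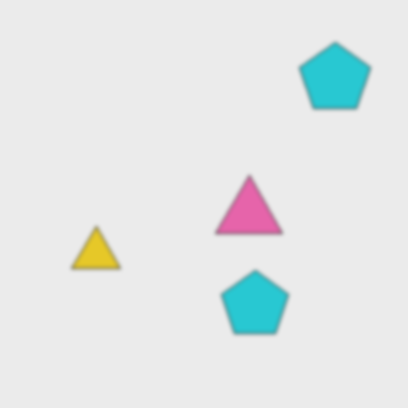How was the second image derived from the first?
The image was slightly softened.

Shape edges and outlines are uniformly softened across the whole image.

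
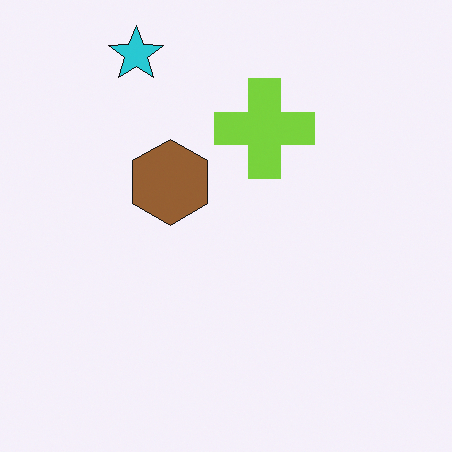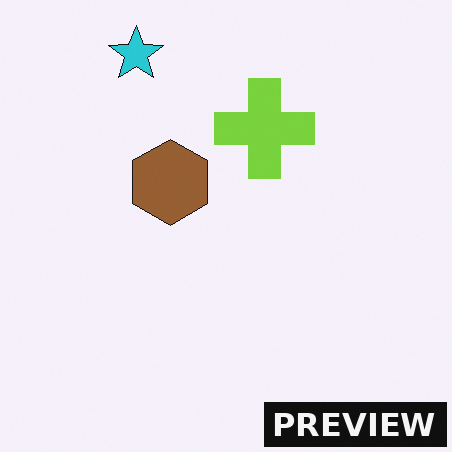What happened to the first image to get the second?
The transformation is: watermarked with the text "PREVIEW" in the lower-right corner.

A dark label reading "PREVIEW" appears in the lower-right corner.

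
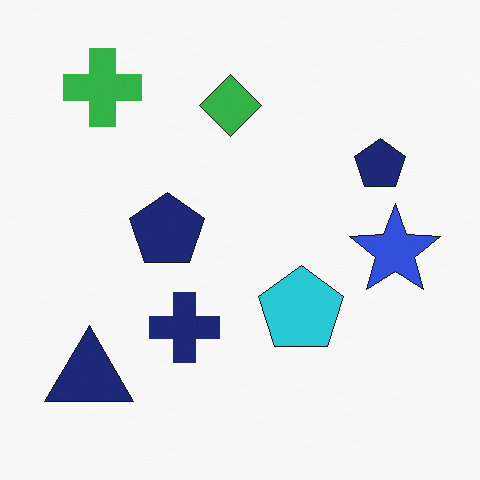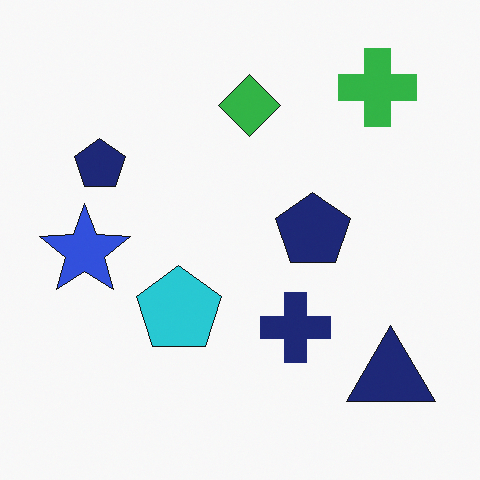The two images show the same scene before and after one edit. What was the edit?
The image was flipped horizontally (left ↔ right).

The blue star is in the right of the first image and the left of the second — shapes on opposite sides of the vertical midline have swapped in a mirror flip.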